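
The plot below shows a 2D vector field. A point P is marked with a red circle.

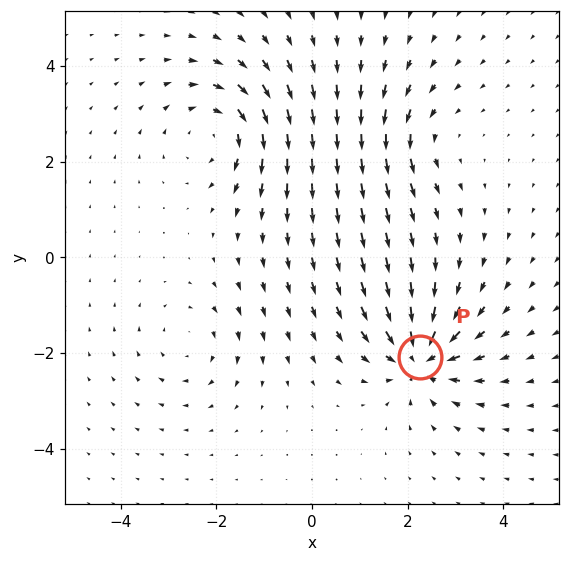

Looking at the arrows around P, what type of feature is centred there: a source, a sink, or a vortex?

sink

At P (2.3, -2.1) the arrows converge inward. Divergence about -7, curl ≈0 — negative divergence with near-zero curl is a sink.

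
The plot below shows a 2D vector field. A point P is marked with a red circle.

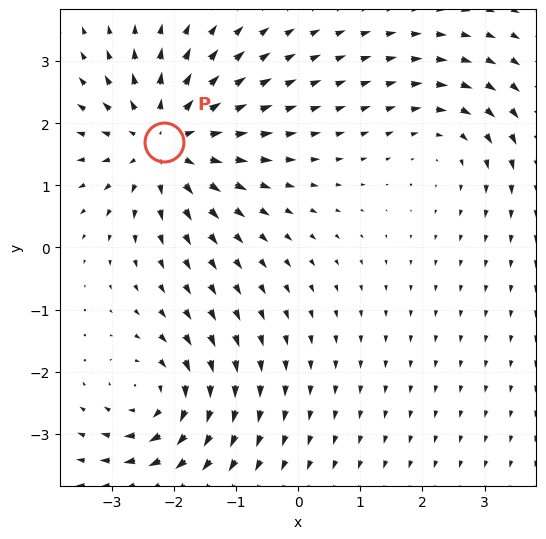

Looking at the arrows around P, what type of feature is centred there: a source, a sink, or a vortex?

source

At P (-2.2, 1.7) the arrows spread outward. Divergence about +5, curl ≈0 — positive divergence with near-zero curl is a source.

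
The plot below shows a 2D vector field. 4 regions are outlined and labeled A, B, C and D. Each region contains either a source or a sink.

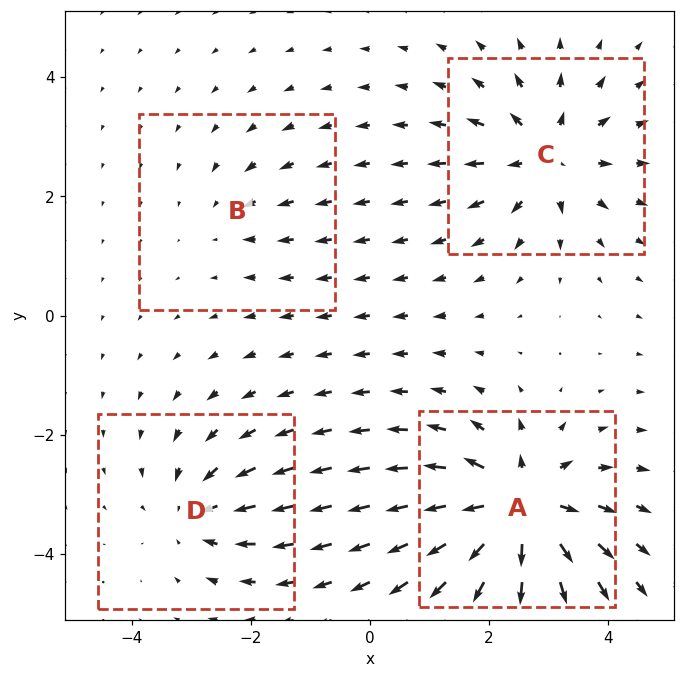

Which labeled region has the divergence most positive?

A

Divergence at each region's feature centre — A: about +8, B: about -2, C: about +5, D: about -4. Region A is most positive.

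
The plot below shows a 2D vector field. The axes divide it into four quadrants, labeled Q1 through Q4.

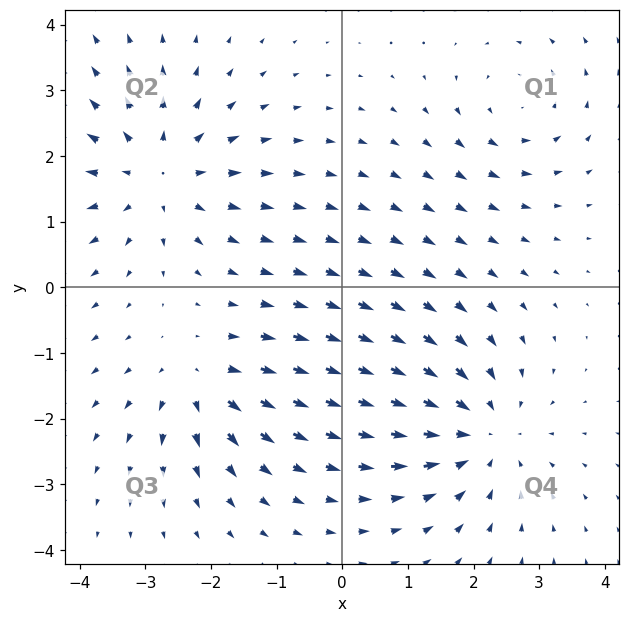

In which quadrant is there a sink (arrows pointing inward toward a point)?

Q4

The sink sits at approximately (2.1, -2.2), which lies in quadrant Q4. The divergence there is about -4, negative as expected for a sink.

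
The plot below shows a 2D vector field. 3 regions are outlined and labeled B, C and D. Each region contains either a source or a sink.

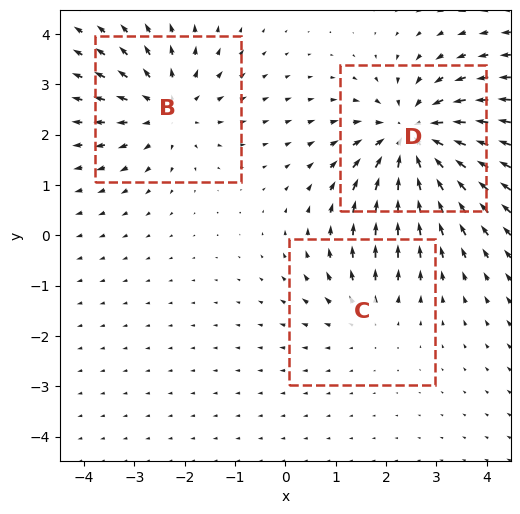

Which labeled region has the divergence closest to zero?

C

Divergence at each region's feature centre — B: about +3, C: about +2, D: about -5. Region C is closest to zero.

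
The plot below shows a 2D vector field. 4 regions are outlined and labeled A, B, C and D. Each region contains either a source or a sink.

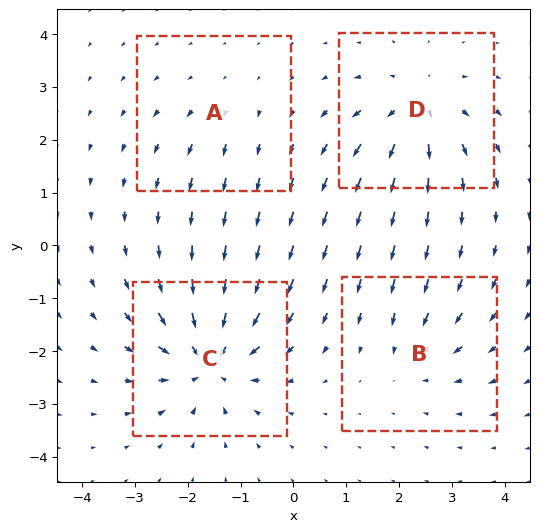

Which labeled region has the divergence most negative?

C

Divergence at each region's feature centre — A: about +2, B: about -3, C: about -7, D: about +5. Region C is most negative.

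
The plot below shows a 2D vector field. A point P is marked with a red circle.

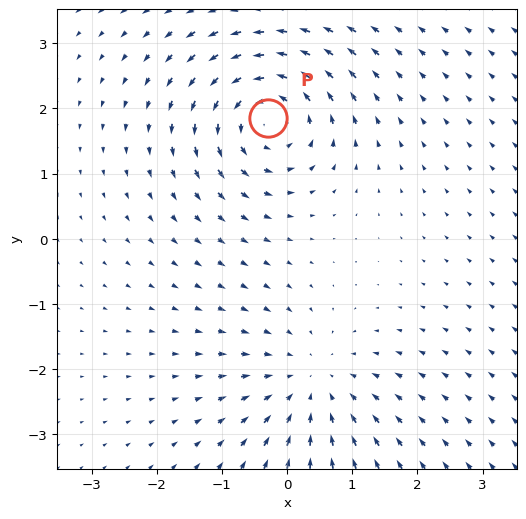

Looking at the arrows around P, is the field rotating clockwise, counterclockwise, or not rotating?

Near P at (-0.3, 1.9) the arrows circulate counterclockwise. The curl (z-component) there is about +7; positive curl means counterclockwise rotation.

counterclockwise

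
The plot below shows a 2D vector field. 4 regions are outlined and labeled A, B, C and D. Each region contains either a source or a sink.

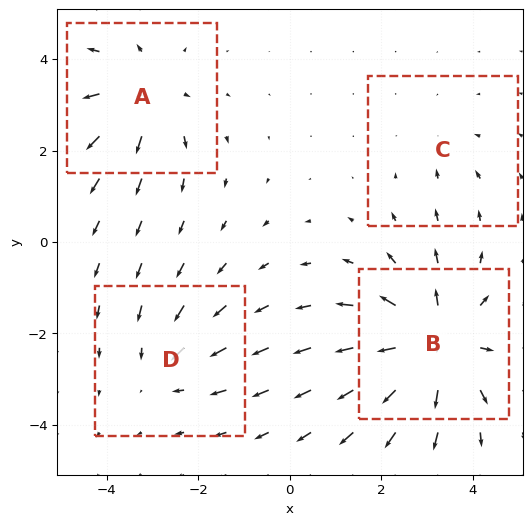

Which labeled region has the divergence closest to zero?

C

Divergence at each region's feature centre — A: about +4, B: about +7, C: about -2, D: about -3. Region C is closest to zero.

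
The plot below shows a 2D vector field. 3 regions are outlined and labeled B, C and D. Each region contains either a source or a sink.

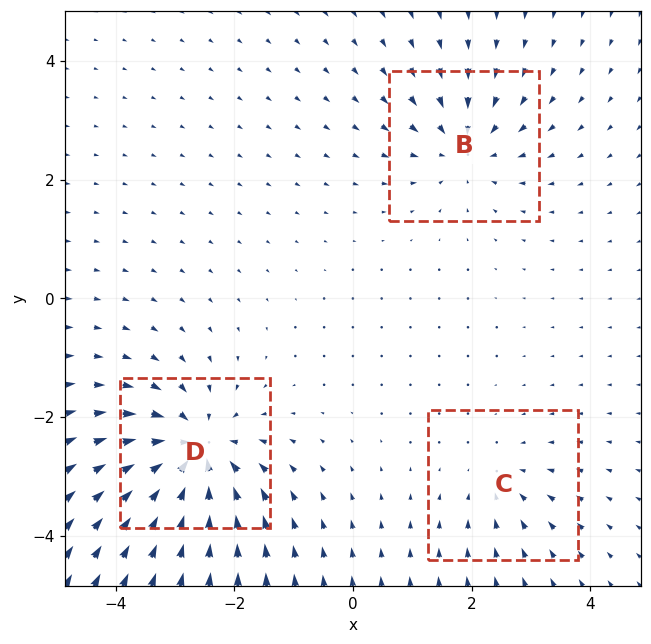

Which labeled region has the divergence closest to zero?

C

Divergence at each region's feature centre — B: about -3, C: about -2, D: about -6. Region C is closest to zero.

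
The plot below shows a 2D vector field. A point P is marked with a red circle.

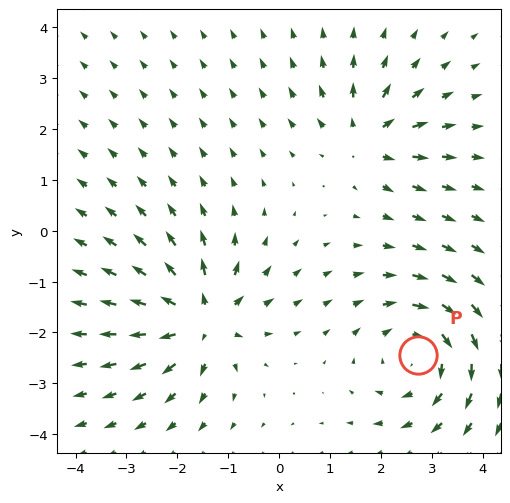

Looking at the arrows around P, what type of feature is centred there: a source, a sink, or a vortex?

At P (2.7, -2.4) the arrows circulate clockwise. Divergence ≈0, curl about -4 — near-zero divergence with nonzero curl is a vortex.

vortex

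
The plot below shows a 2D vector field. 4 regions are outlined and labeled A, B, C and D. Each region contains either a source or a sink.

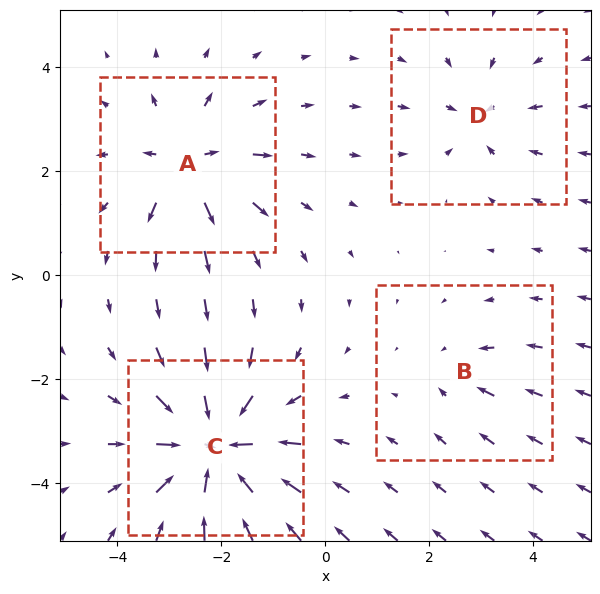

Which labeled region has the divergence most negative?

C

Divergence at each region's feature centre — A: about +6, B: about -2, C: about -8, D: about -4. Region C is most negative.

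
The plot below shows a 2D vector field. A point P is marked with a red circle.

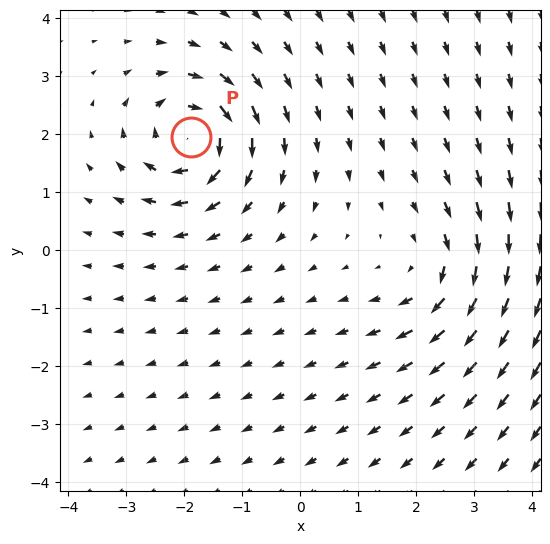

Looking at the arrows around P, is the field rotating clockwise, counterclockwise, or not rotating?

Near P at (-1.9, 2.0) the arrows circulate clockwise. The curl (z-component) there is about -6; negative curl means clockwise rotation.

clockwise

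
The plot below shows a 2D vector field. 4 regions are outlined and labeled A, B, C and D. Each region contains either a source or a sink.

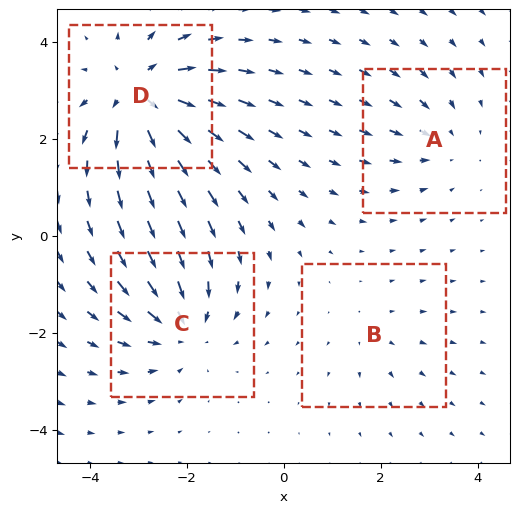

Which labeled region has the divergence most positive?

Divergence at each region's feature centre — A: about -3, B: about +2, C: about -5, D: about +6. Region D is most positive.

D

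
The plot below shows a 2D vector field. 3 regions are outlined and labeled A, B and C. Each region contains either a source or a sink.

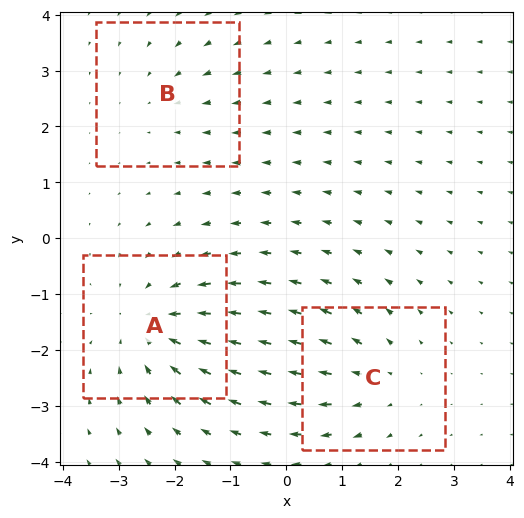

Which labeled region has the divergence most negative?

Divergence at each region's feature centre — A: about -4, B: about -2, C: about +3. Region A is most negative.

A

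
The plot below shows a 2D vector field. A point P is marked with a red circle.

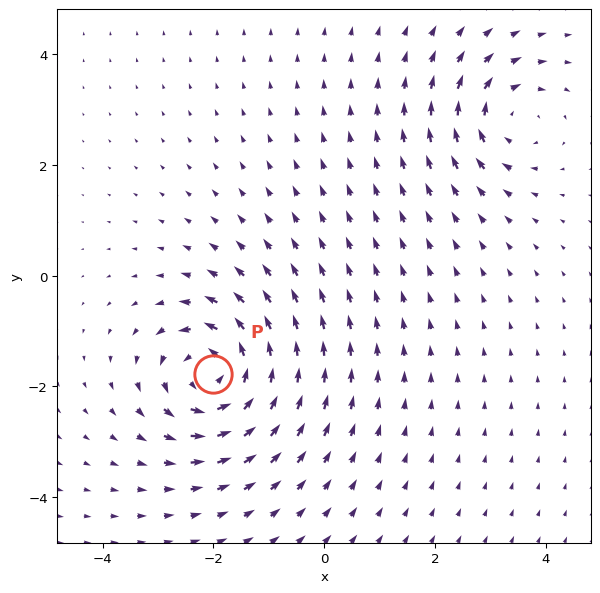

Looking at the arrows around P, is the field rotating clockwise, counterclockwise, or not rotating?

Near P at (-2.0, -1.8) the arrows circulate counterclockwise. The curl (z-component) there is about +6; positive curl means counterclockwise rotation.

counterclockwise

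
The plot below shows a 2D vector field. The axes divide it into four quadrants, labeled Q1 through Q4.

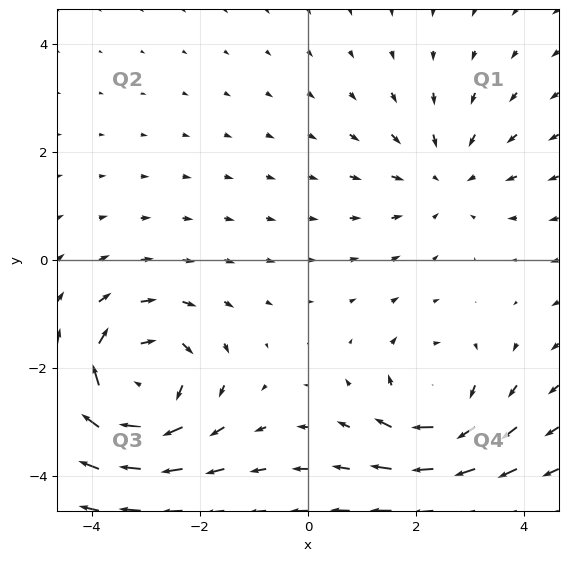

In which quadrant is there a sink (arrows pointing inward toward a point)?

The sink sits at approximately (2.6, 1.5), which lies in quadrant Q1. The divergence there is about -2, negative as expected for a sink.

Q1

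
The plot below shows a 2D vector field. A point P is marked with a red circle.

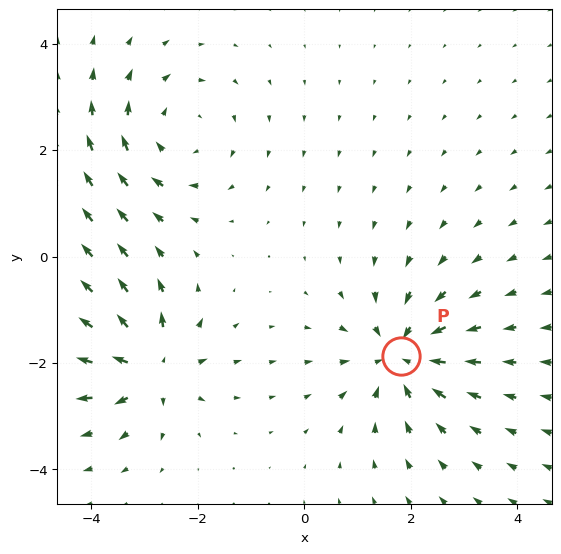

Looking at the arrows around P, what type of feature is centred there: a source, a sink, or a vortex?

At P (1.8, -1.9) the arrows converge inward. Divergence about -4, curl ≈0 — negative divergence with near-zero curl is a sink.

sink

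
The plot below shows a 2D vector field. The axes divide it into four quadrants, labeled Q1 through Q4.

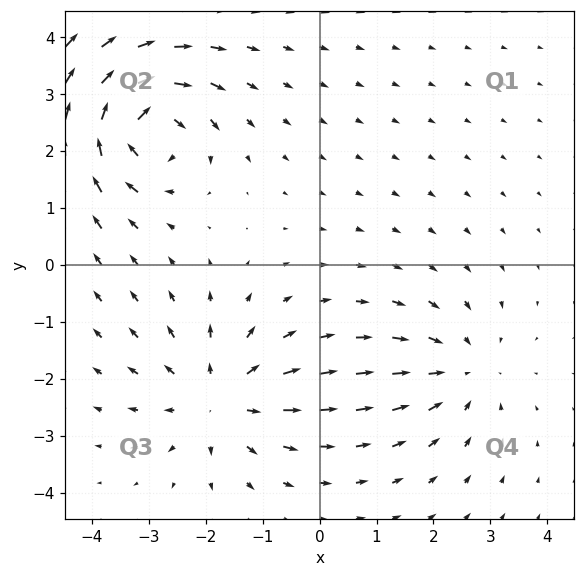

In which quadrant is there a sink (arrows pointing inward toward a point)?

Q4

The sink sits at approximately (2.5, -1.9), which lies in quadrant Q4. The divergence there is about -3, negative as expected for a sink.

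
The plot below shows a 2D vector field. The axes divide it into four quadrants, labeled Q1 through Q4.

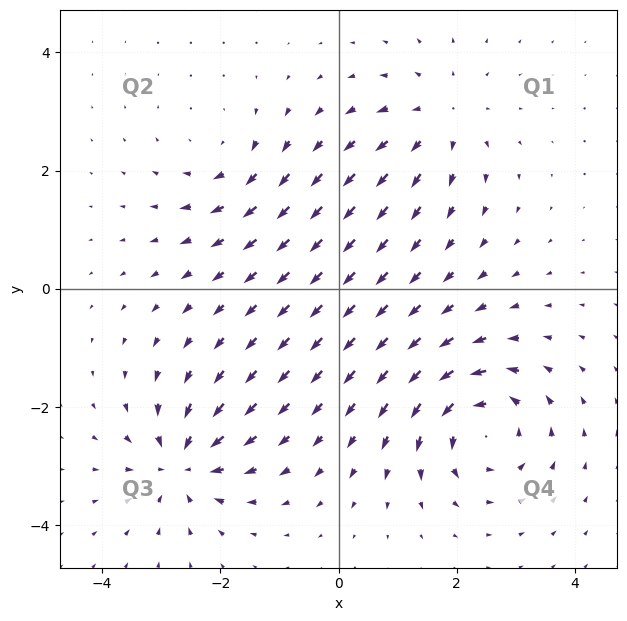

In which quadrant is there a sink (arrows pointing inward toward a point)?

The sink sits at approximately (-2.6, -3.0), which lies in quadrant Q3. The divergence there is about -6, negative as expected for a sink.

Q3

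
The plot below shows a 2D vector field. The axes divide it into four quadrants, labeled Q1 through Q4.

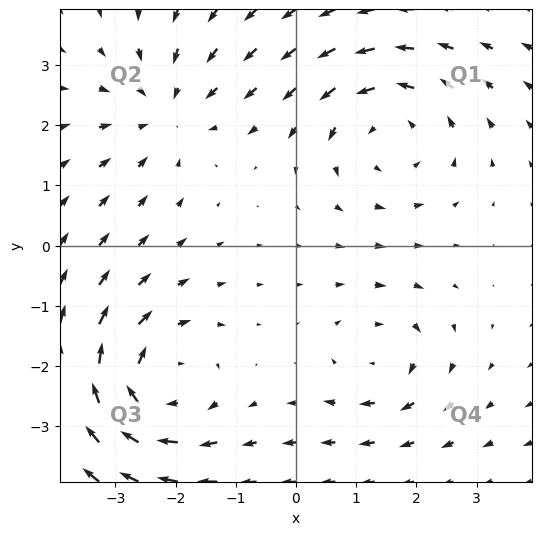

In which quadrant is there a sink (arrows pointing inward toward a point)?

Q2

The sink sits at approximately (-2.2, 2.2), which lies in quadrant Q2. The divergence there is about -3, negative as expected for a sink.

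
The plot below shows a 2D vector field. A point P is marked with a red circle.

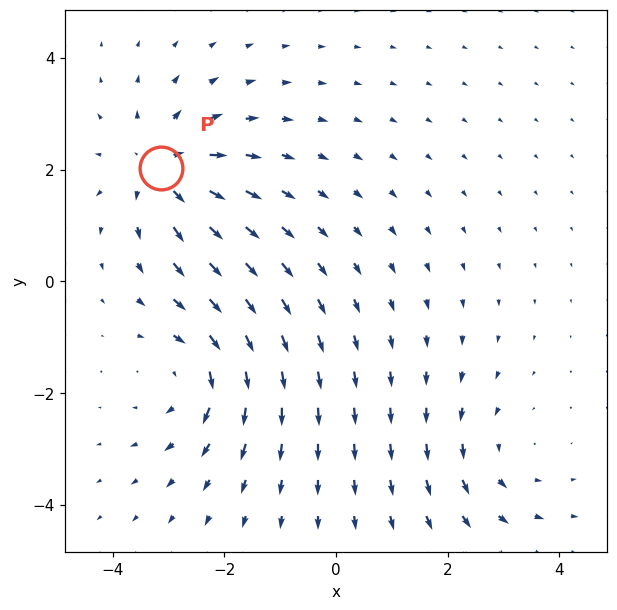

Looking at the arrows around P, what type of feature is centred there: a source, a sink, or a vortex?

source

At P (-3.1, 2.0) the arrows spread outward. Divergence about +5, curl ≈0 — positive divergence with near-zero curl is a source.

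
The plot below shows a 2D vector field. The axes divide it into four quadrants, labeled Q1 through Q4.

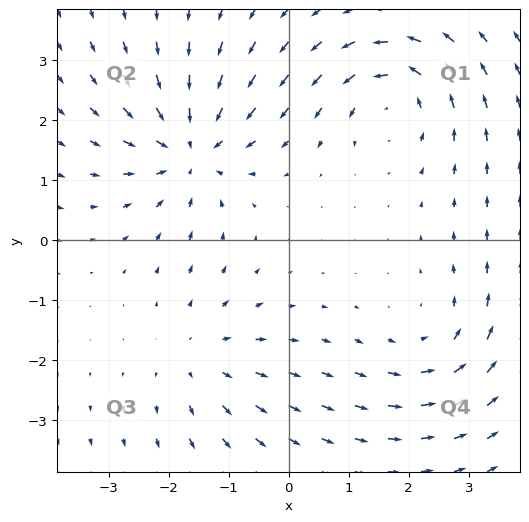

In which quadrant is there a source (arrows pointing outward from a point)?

Q3

The source sits at approximately (-1.5, -1.9), which lies in quadrant Q3. The divergence there is about +3, positive as expected for a source.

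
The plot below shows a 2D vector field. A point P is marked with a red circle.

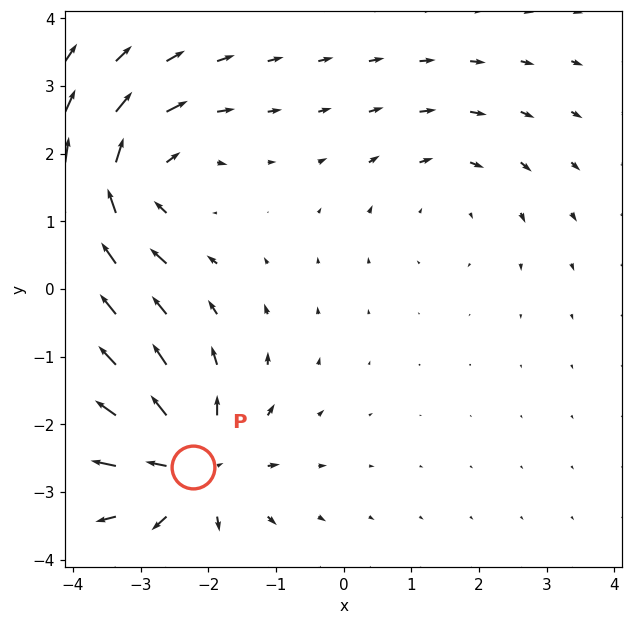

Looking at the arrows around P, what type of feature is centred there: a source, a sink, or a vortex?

source

At P (-2.2, -2.6) the arrows spread outward. Divergence about +6, curl ≈0 — positive divergence with near-zero curl is a source.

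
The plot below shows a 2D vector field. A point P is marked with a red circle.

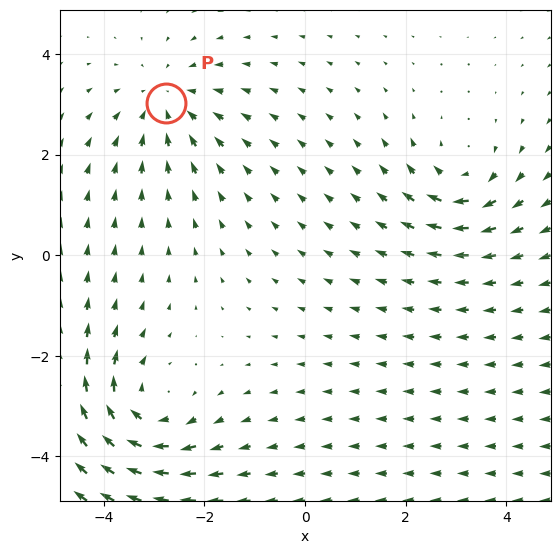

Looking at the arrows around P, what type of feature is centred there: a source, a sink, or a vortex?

sink

At P (-2.8, 3.0) the arrows converge inward. Divergence about -3, curl ≈0 — negative divergence with near-zero curl is a sink.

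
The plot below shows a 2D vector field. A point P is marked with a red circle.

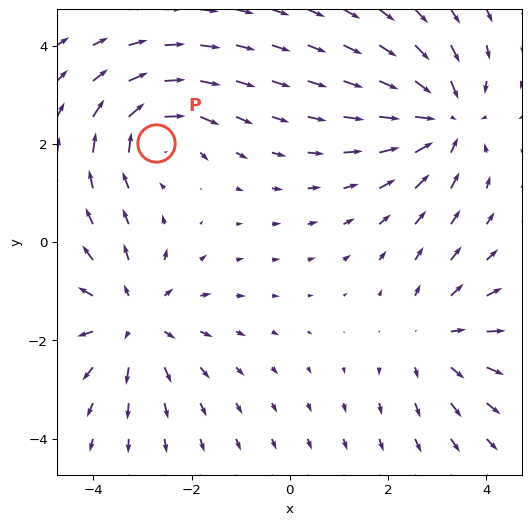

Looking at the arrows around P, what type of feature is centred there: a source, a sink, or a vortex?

At P (-2.7, 2.0) the arrows circulate clockwise. Divergence ≈0, curl about -5 — near-zero divergence with nonzero curl is a vortex.

vortex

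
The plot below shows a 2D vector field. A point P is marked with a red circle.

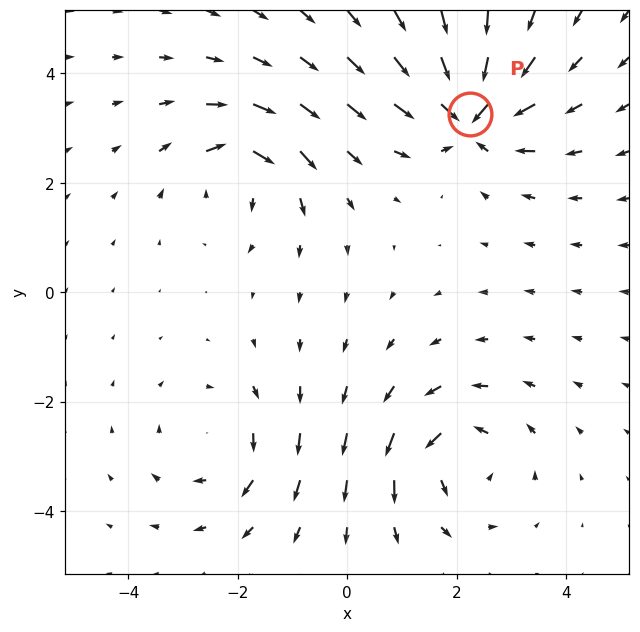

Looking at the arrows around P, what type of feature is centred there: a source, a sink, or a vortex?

At P (2.2, 3.3) the arrows converge inward. Divergence about -7, curl ≈0 — negative divergence with near-zero curl is a sink.

sink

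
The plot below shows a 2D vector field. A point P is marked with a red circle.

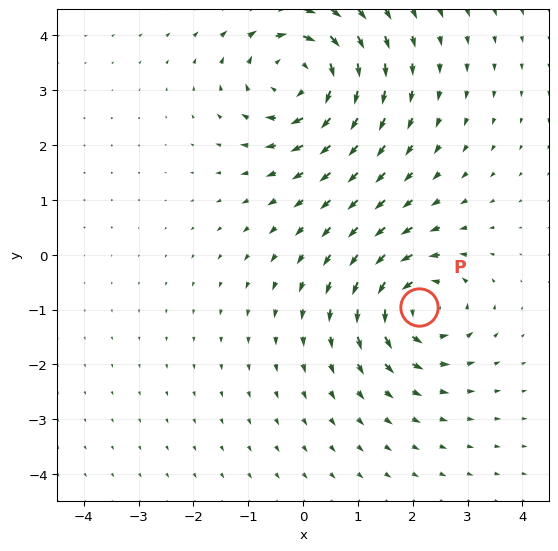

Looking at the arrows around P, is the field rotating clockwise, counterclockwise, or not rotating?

Near P at (2.1, -0.9) the arrows circulate counterclockwise. The curl (z-component) there is about +5; positive curl means counterclockwise rotation.

counterclockwise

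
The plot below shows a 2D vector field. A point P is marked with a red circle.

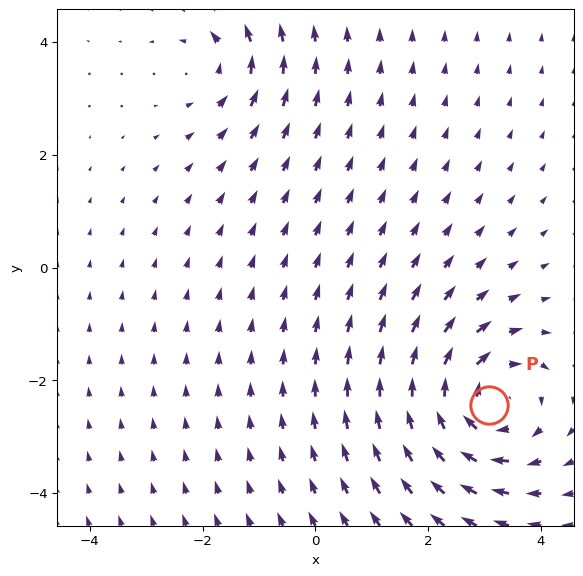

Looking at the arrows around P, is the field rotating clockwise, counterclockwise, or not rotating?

clockwise

Near P at (3.1, -2.4) the arrows circulate clockwise. The curl (z-component) there is about -4; negative curl means clockwise rotation.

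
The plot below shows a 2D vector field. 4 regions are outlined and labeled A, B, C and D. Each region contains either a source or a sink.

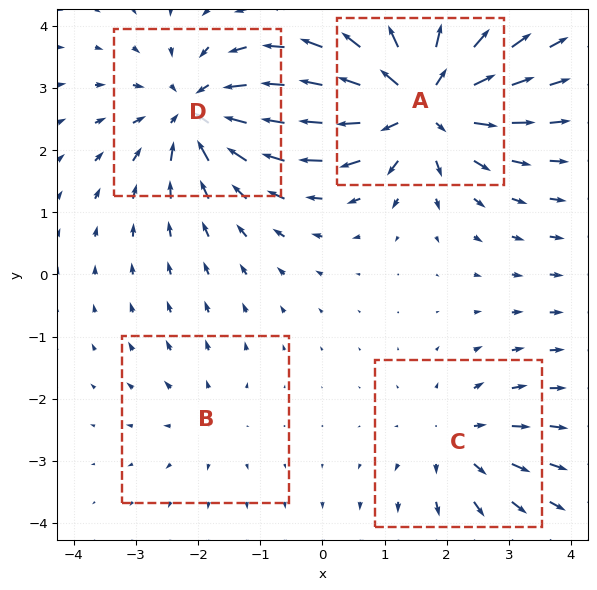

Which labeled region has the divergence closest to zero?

B

Divergence at each region's feature centre — A: about +7, B: about +2, C: about +3, D: about -6. Region B is closest to zero.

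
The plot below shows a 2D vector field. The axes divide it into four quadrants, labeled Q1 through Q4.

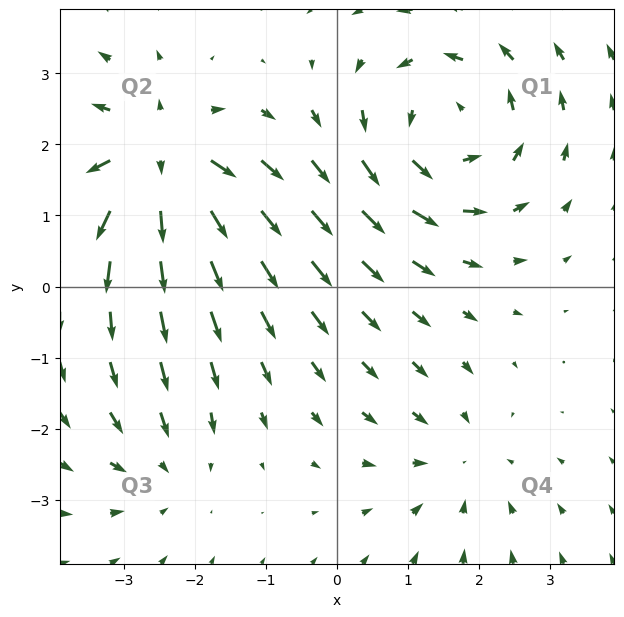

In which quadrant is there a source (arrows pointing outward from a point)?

Q2

The source sits at approximately (-2.5, 1.8), which lies in quadrant Q2. The divergence there is about +6, positive as expected for a source.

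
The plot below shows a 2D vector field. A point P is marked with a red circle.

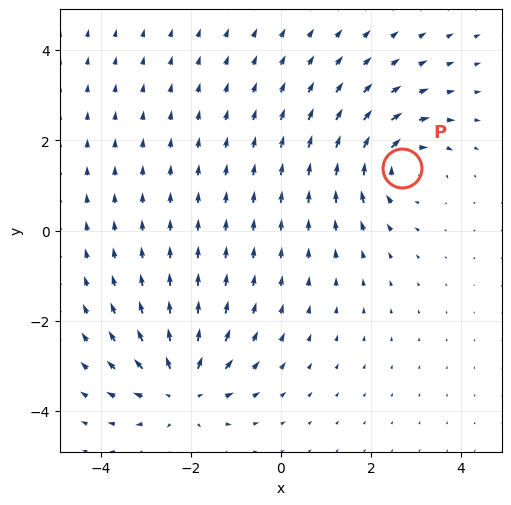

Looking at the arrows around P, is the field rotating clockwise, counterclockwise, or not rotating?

Near P at (2.7, 1.4) the arrows circulate clockwise. The curl (z-component) there is about -3; negative curl means clockwise rotation.

clockwise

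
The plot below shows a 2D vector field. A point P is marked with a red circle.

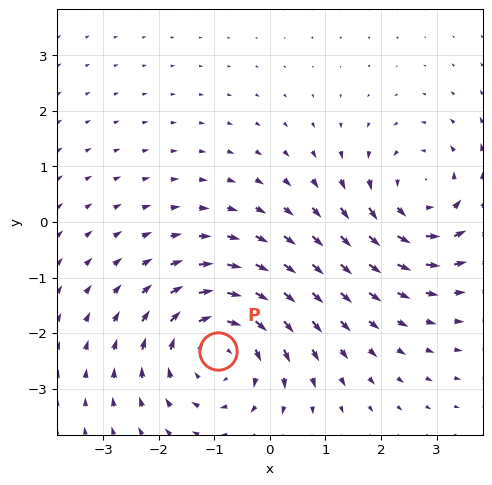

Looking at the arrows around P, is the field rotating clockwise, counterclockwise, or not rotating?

Near P at (-0.9, -2.3) the arrows circulate clockwise. The curl (z-component) there is about -4; negative curl means clockwise rotation.

clockwise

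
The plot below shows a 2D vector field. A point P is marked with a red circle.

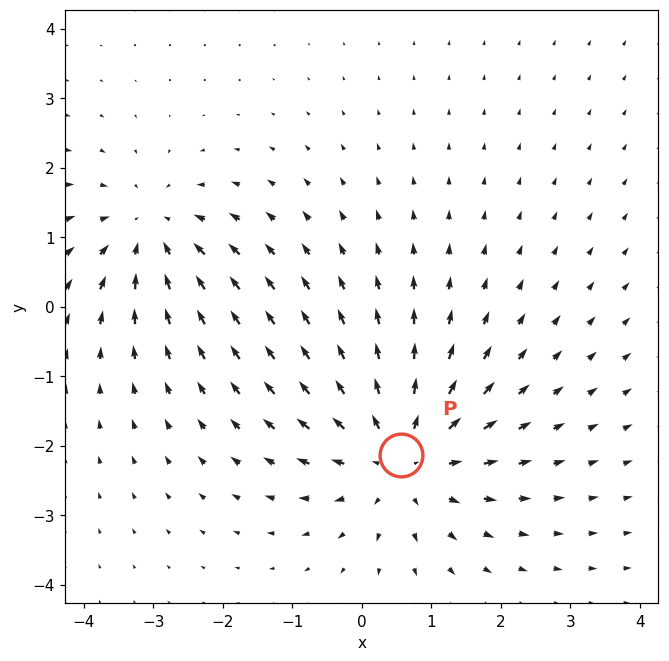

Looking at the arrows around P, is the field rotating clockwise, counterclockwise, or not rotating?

not rotating

Near P at (0.6, -2.1) the arrows show no circulation. The curl there is ≈0.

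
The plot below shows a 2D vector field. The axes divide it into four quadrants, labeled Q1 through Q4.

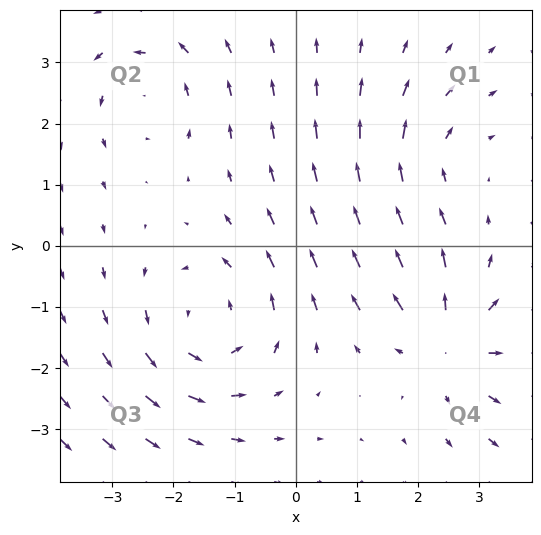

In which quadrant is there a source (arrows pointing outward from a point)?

Q4

The source sits at approximately (2.5, -1.6), which lies in quadrant Q4. The divergence there is about +4, positive as expected for a source.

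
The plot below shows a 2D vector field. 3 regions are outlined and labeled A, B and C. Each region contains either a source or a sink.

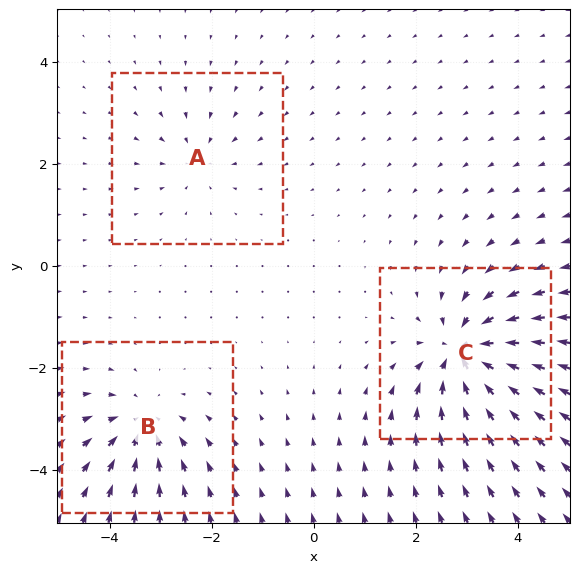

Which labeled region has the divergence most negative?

Divergence at each region's feature centre — A: about -3, B: about -4, C: about -6. Region C is most negative.

C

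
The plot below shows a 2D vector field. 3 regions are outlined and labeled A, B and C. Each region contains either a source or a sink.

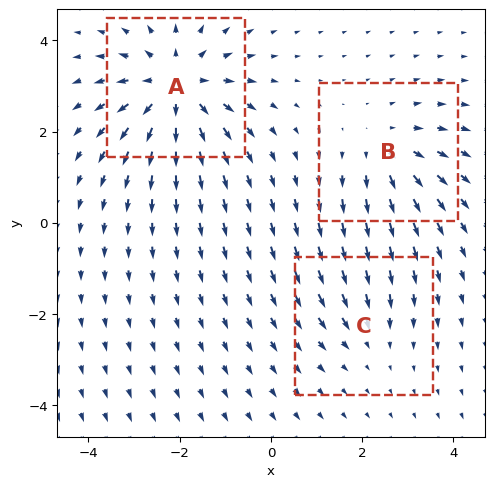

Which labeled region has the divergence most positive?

A

Divergence at each region's feature centre — A: about +5, B: about +3, C: about -2. Region A is most positive.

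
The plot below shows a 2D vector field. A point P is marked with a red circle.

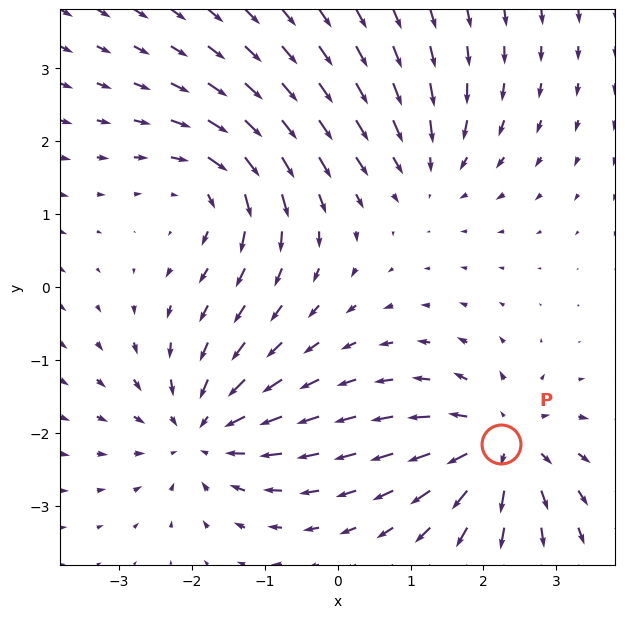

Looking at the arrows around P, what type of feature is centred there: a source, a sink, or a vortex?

At P (2.2, -2.2) the arrows spread outward. Divergence about +5, curl ≈0 — positive divergence with near-zero curl is a source.

source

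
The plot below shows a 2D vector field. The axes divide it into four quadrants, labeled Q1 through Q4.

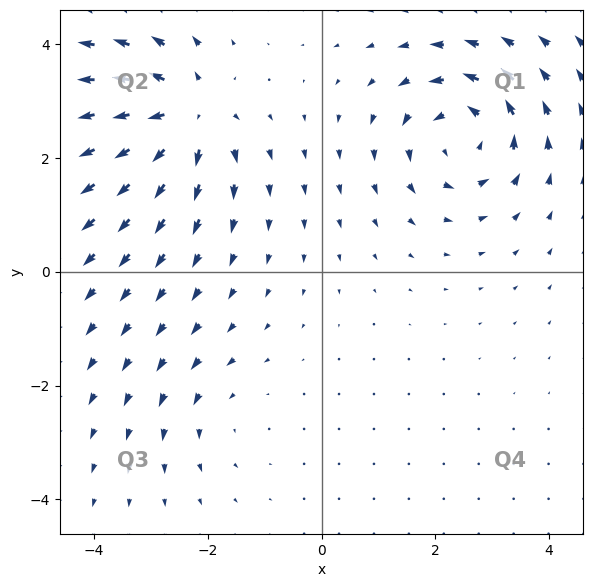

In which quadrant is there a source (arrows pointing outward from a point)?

The source sits at approximately (-2.4, 2.8), which lies in quadrant Q2. The divergence there is about +6, positive as expected for a source.

Q2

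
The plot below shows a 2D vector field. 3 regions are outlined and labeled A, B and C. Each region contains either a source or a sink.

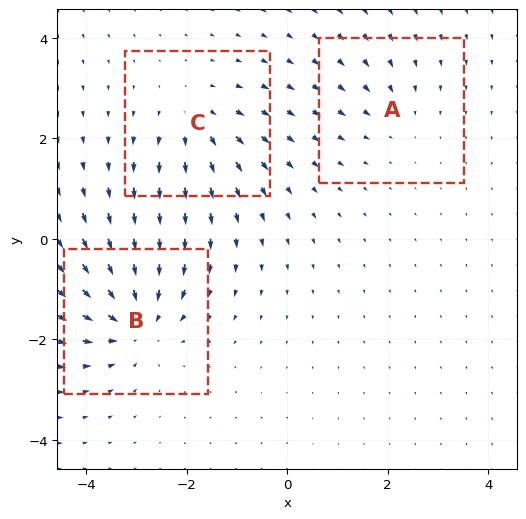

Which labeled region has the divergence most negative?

B

Divergence at each region's feature centre — A: about -2, B: about -5, C: about +3. Region B is most negative.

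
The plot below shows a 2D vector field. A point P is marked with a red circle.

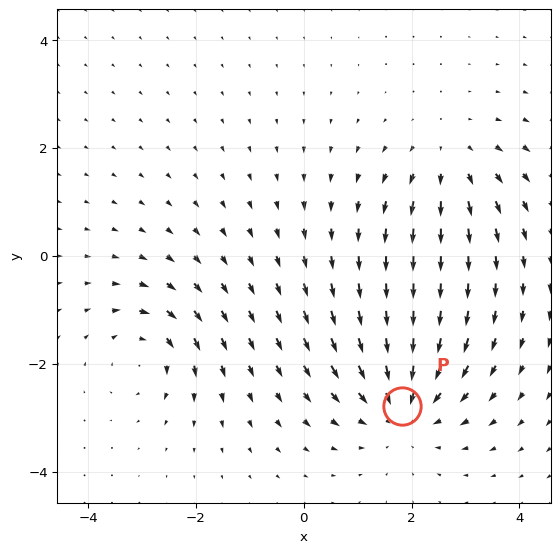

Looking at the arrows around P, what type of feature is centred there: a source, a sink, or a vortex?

At P (1.8, -2.8) the arrows converge inward. Divergence about -4, curl ≈0 — negative divergence with near-zero curl is a sink.

sink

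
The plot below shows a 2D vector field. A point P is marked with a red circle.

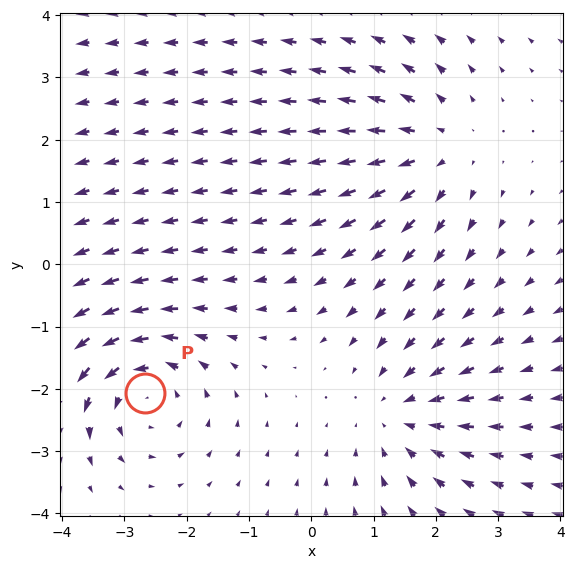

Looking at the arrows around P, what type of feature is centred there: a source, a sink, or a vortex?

vortex

At P (-2.7, -2.1) the arrows circulate counterclockwise. Divergence ≈0, curl about +5 — near-zero divergence with nonzero curl is a vortex.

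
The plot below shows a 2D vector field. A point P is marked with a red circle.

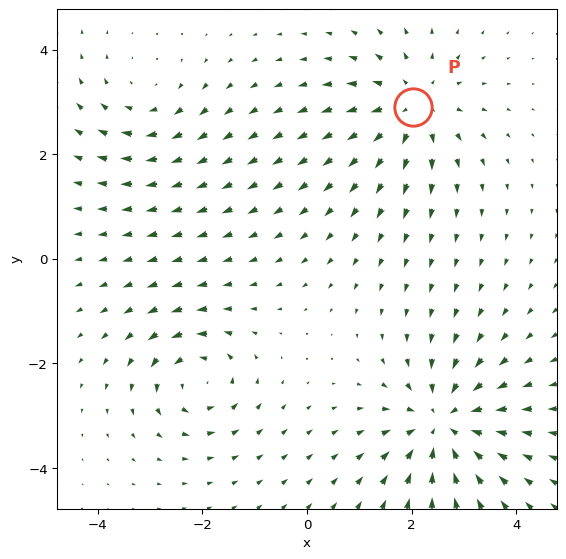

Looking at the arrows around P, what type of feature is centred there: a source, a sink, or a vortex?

source

At P (2.0, 2.9) the arrows spread outward. Divergence about +4, curl ≈0 — positive divergence with near-zero curl is a source.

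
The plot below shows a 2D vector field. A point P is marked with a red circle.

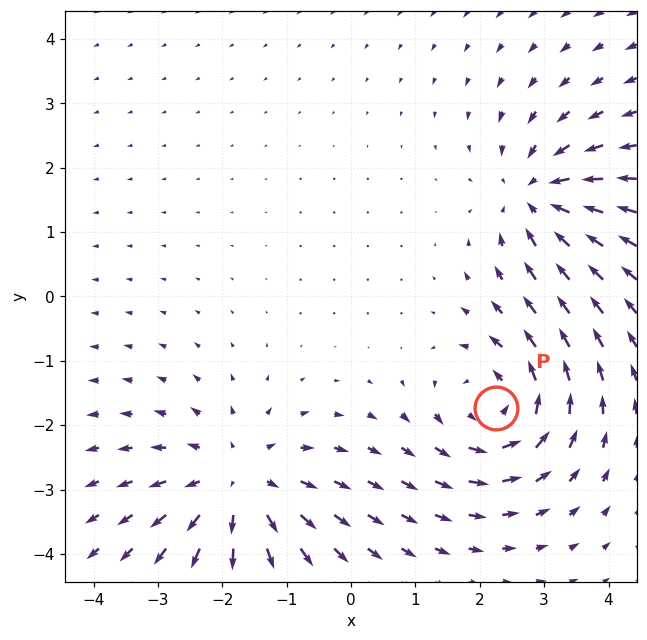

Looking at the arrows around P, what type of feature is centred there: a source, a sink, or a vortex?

vortex

At P (2.2, -1.7) the arrows circulate counterclockwise. Divergence ≈0, curl about +4 — near-zero divergence with nonzero curl is a vortex.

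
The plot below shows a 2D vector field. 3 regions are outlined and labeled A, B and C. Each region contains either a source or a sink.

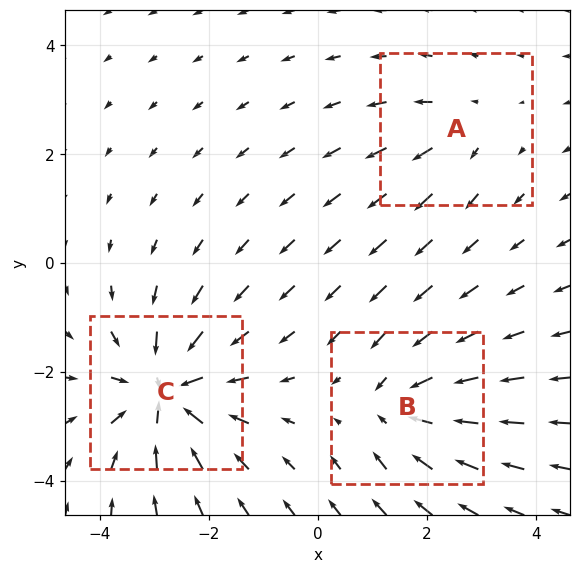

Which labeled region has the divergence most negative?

C

Divergence at each region's feature centre — A: about +2, B: about -3, C: about -5. Region C is most negative.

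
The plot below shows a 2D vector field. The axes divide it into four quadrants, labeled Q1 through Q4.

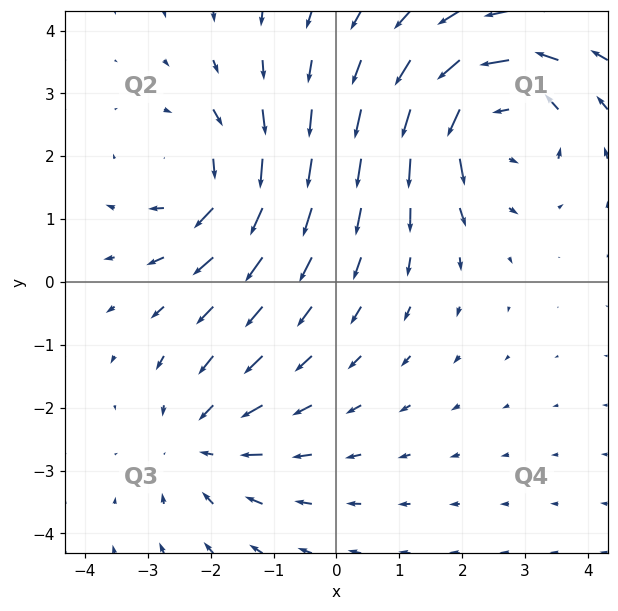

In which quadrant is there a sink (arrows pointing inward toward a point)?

Q3

The sink sits at approximately (-2.1, -2.5), which lies in quadrant Q3. The divergence there is about -3, negative as expected for a sink.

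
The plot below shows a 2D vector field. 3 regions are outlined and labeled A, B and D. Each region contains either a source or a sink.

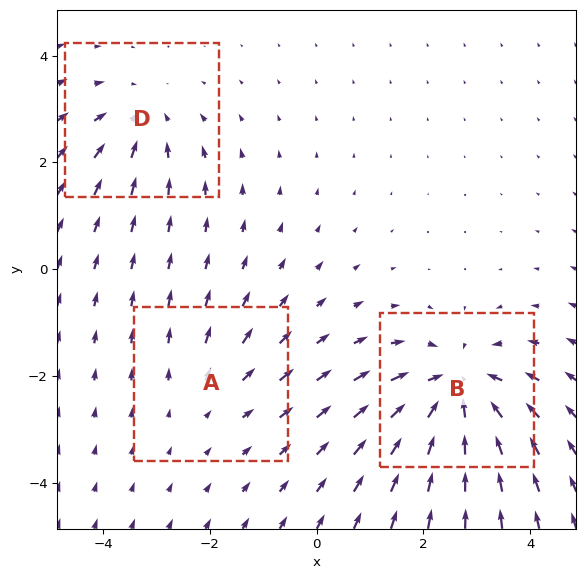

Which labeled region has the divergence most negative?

B

Divergence at each region's feature centre — A: about +2, B: about -5, D: about -3. Region B is most negative.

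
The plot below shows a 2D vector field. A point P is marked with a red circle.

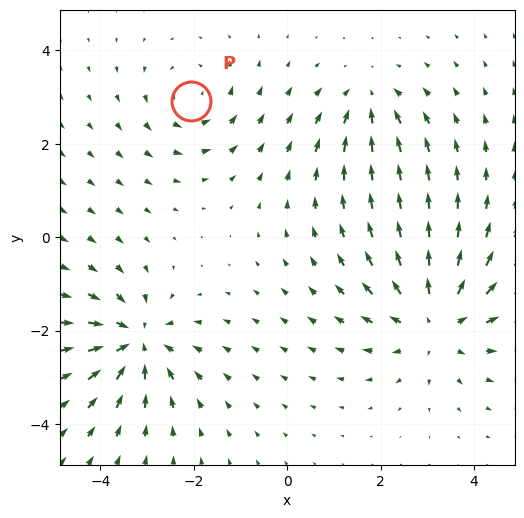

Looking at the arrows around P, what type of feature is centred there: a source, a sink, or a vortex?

vortex

At P (-2.1, 2.9) the arrows circulate counterclockwise. Divergence ≈0, curl about +3 — near-zero divergence with nonzero curl is a vortex.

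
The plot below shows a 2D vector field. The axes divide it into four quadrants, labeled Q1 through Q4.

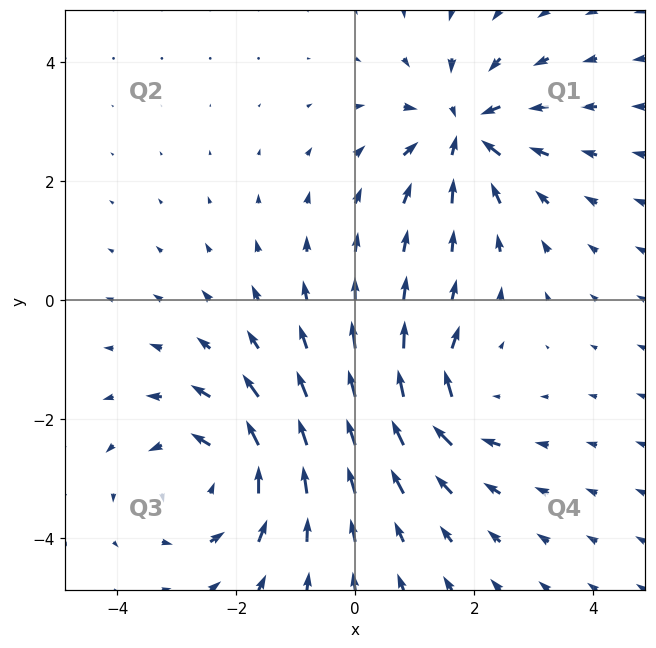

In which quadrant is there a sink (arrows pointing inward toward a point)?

Q1

The sink sits at approximately (1.8, 2.8), which lies in quadrant Q1. The divergence there is about -5, negative as expected for a sink.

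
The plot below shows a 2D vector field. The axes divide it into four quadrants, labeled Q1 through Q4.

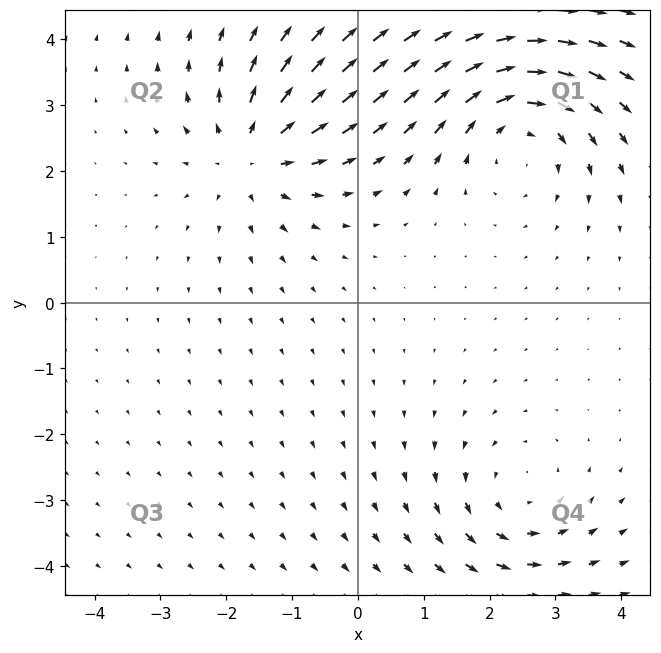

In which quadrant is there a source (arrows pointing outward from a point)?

The source sits at approximately (-1.6, 2.3), which lies in quadrant Q2. The divergence there is about +4, positive as expected for a source.

Q2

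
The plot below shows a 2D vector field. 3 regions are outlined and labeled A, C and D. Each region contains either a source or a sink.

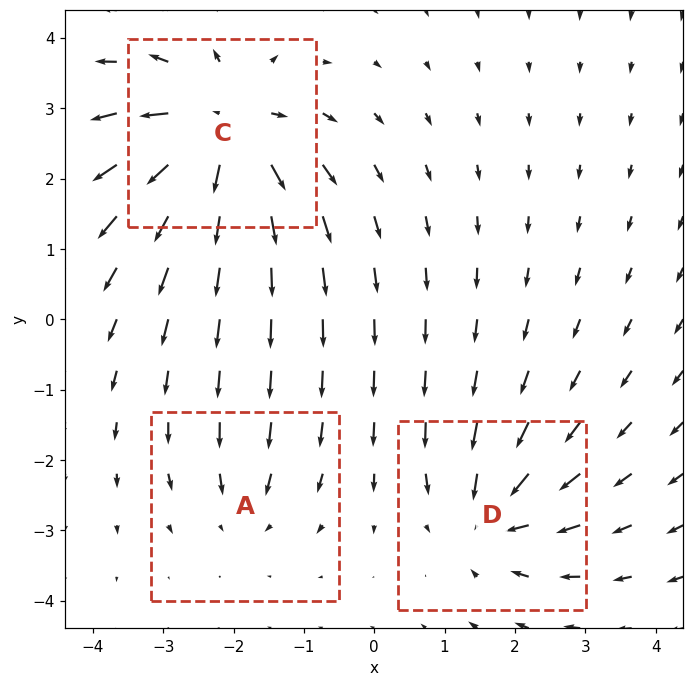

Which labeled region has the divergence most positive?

C

Divergence at each region's feature centre — A: about -2, C: about +6, D: about -4. Region C is most positive.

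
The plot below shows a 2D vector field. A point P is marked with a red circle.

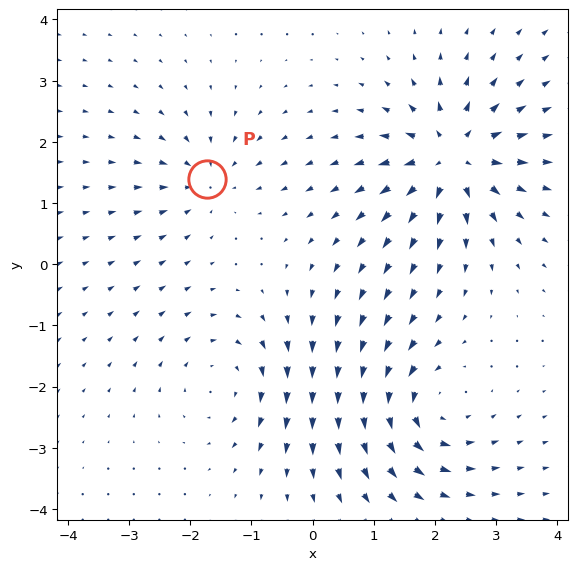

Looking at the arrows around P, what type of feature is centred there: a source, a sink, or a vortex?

sink

At P (-1.7, 1.4) the arrows converge inward. Divergence about -3, curl ≈0 — negative divergence with near-zero curl is a sink.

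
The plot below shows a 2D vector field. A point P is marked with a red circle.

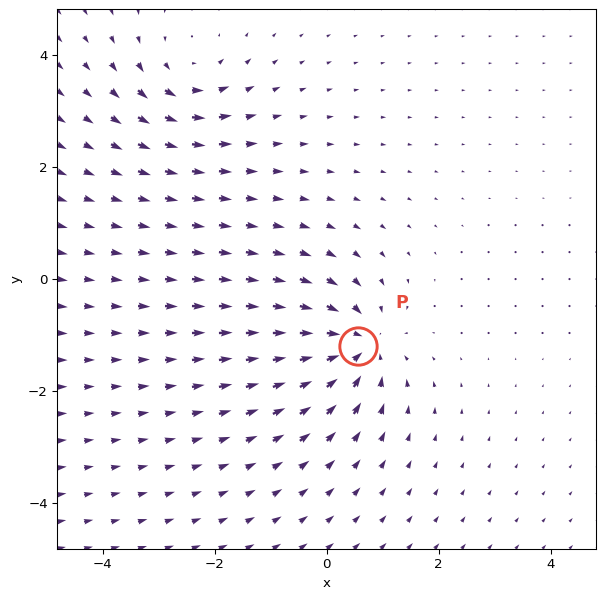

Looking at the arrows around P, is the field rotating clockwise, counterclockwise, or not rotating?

not rotating

Near P at (0.6, -1.2) the arrows show no circulation. The curl there is ≈0.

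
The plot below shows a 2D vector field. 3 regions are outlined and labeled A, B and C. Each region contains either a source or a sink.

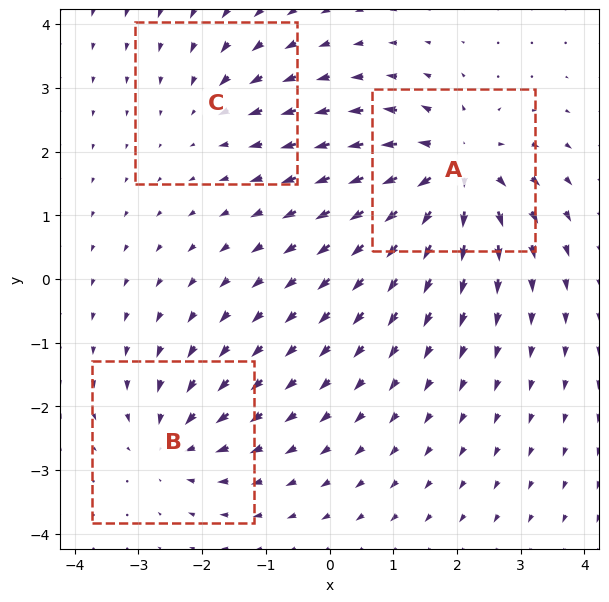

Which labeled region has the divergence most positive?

A

Divergence at each region's feature centre — A: about +6, B: about -4, C: about -2. Region A is most positive.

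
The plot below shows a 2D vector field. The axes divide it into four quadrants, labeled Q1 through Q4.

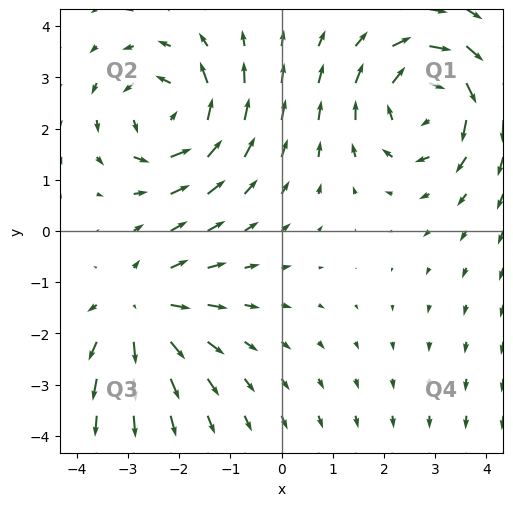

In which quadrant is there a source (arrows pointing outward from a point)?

Q3

The source sits at approximately (-2.8, -1.5), which lies in quadrant Q3. The divergence there is about +3, positive as expected for a source.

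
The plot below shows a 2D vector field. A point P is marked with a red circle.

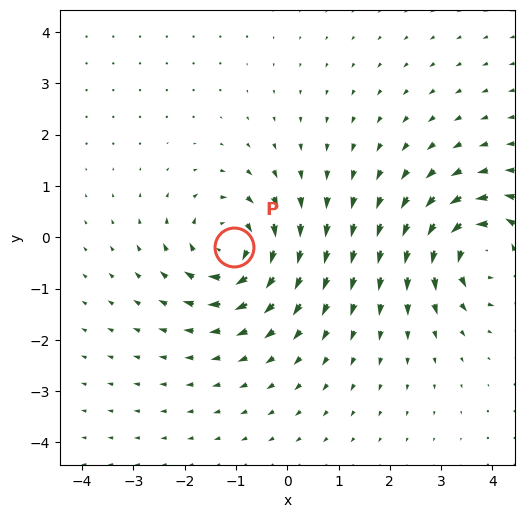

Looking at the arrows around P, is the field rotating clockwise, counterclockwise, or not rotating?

Near P at (-1.0, -0.2) the arrows circulate clockwise. The curl (z-component) there is about -5; negative curl means clockwise rotation.

clockwise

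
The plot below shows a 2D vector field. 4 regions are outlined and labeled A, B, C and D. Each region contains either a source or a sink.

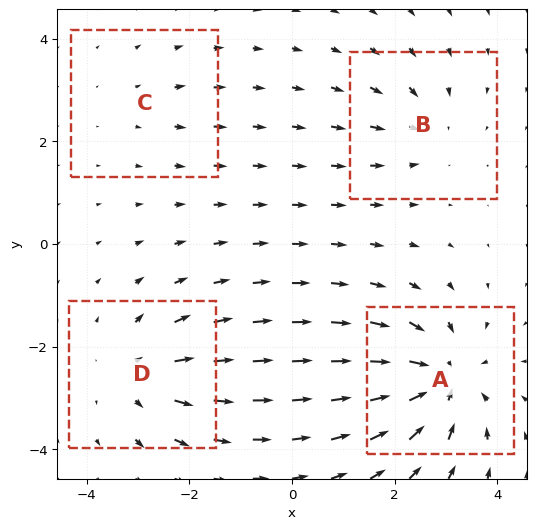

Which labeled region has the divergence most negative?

Divergence at each region's feature centre — A: about -7, B: about -3, C: about +2, D: about +4. Region A is most negative.

A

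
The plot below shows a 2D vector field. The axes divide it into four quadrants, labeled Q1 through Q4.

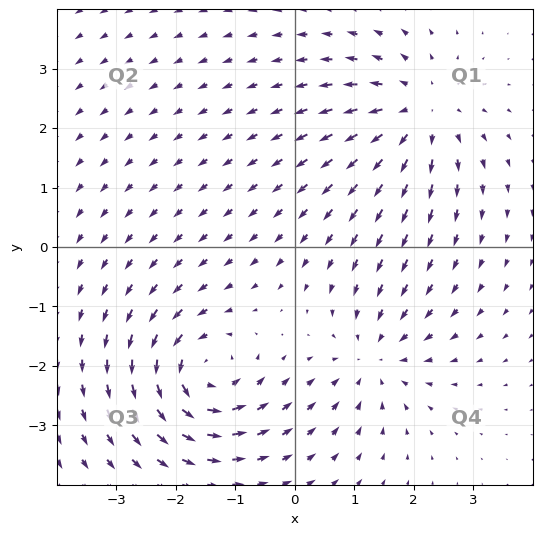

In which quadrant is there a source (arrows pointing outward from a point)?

The source sits at approximately (2.1, 2.2), which lies in quadrant Q1. The divergence there is about +5, positive as expected for a source.

Q1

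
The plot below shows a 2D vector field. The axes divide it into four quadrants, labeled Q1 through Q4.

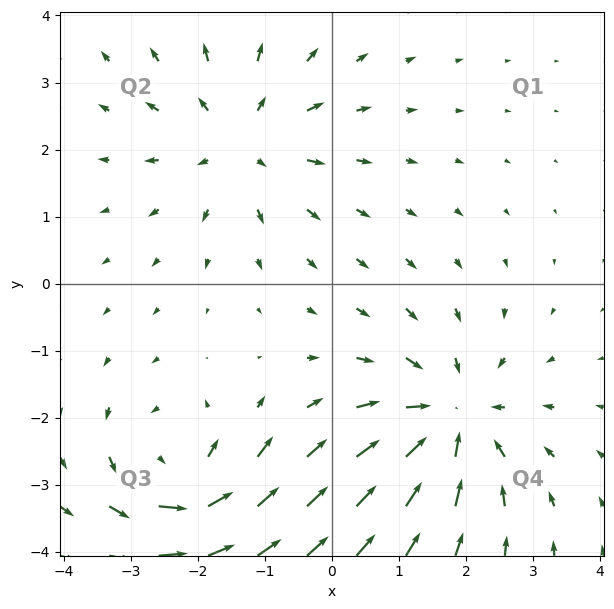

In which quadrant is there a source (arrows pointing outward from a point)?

Q2

The source sits at approximately (-1.3, 2.1), which lies in quadrant Q2. The divergence there is about +4, positive as expected for a source.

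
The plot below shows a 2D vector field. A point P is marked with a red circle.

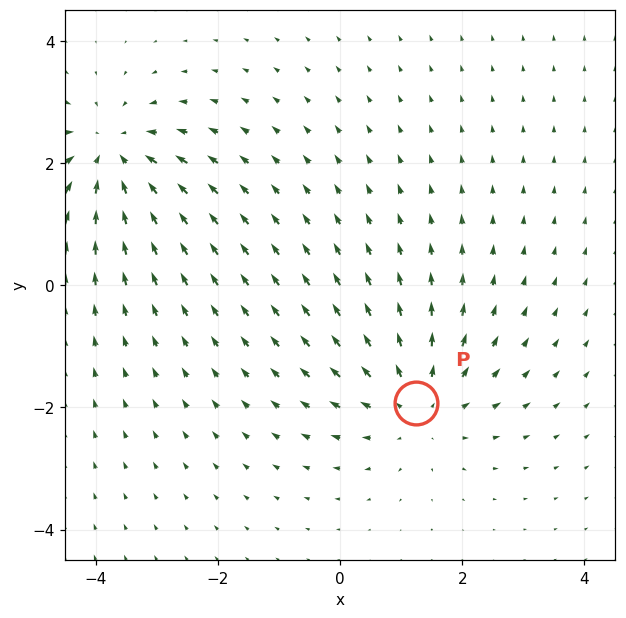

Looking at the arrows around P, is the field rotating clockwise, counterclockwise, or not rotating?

not rotating

Near P at (1.2, -1.9) the arrows show no circulation. The curl there is ≈0.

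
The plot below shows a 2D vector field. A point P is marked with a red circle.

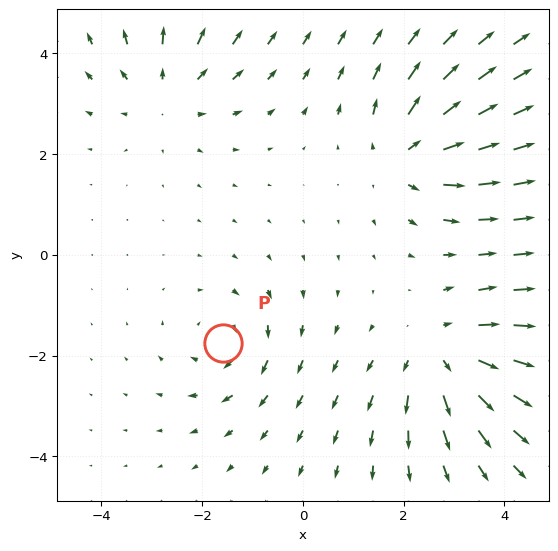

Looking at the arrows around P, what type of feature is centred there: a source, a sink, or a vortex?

At P (-1.6, -1.7) the arrows circulate clockwise. Divergence ≈0, curl about -4 — near-zero divergence with nonzero curl is a vortex.

vortex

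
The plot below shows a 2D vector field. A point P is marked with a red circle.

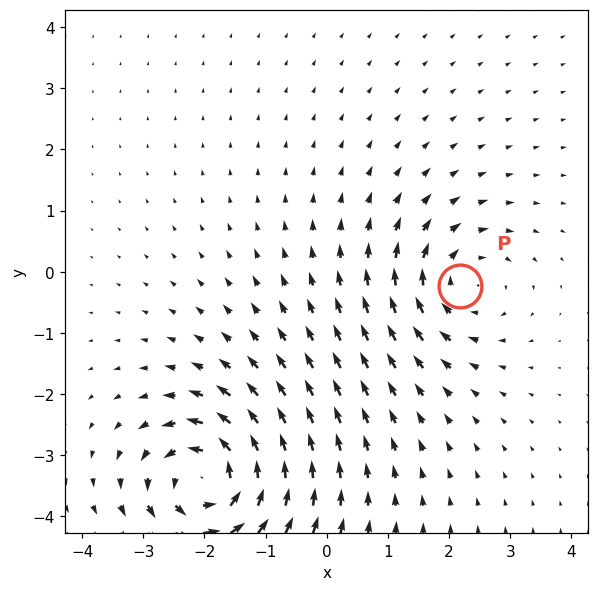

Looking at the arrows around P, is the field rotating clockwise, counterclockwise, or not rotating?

clockwise

Near P at (2.2, -0.2) the arrows circulate clockwise. The curl (z-component) there is about -3; negative curl means clockwise rotation.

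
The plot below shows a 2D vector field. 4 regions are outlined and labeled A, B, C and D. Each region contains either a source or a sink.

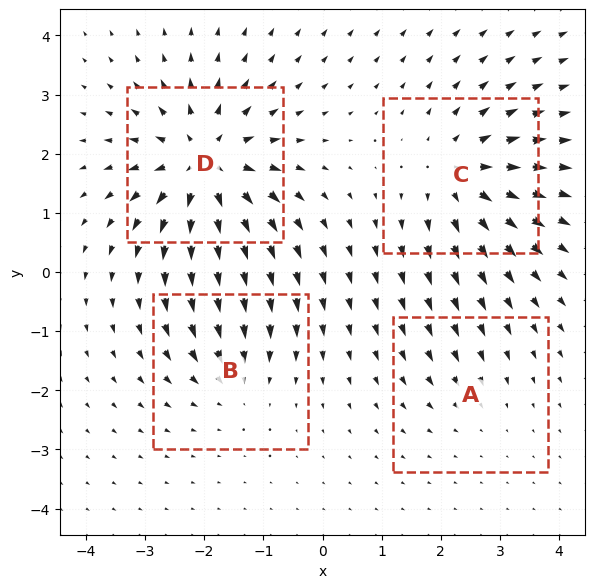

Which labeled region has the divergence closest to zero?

Divergence at each region's feature centre — A: about -2, B: about -4, C: about +6, D: about +8. Region A is closest to zero.

A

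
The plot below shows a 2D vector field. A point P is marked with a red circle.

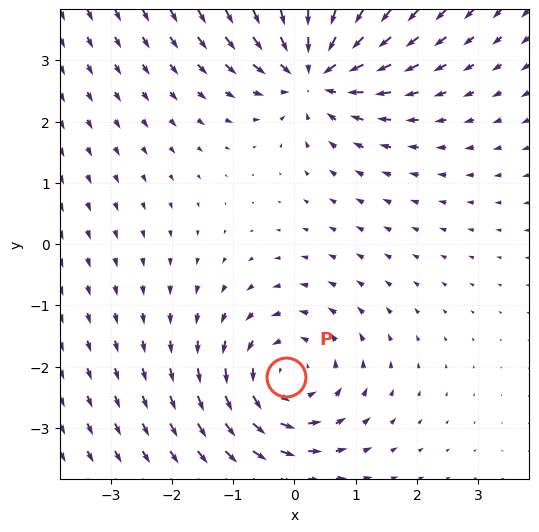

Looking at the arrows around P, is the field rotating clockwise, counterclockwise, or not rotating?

counterclockwise

Near P at (-0.1, -2.2) the arrows circulate counterclockwise. The curl (z-component) there is about +4; positive curl means counterclockwise rotation.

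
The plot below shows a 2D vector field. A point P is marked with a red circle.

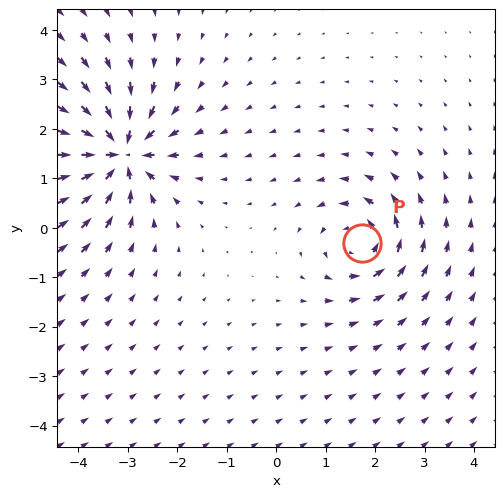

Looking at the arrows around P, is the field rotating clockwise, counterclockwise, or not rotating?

counterclockwise

Near P at (1.7, -0.3) the arrows circulate counterclockwise. The curl (z-component) there is about +4; positive curl means counterclockwise rotation.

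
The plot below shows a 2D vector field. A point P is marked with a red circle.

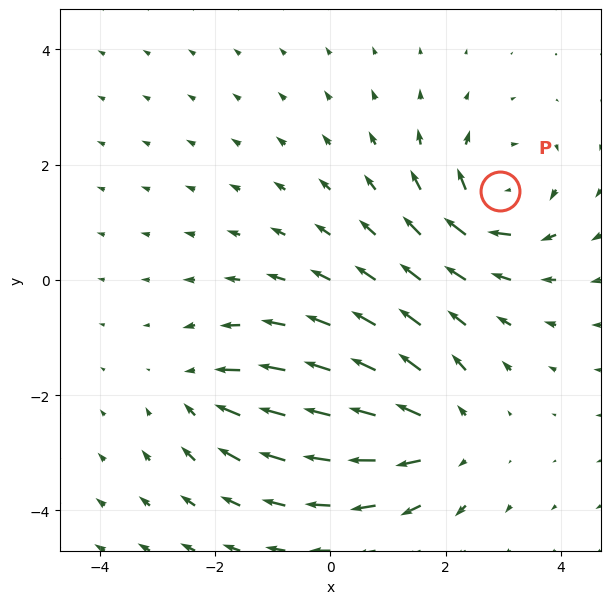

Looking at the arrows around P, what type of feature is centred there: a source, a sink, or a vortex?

vortex

At P (2.9, 1.5) the arrows circulate clockwise. Divergence ≈0, curl about -5 — near-zero divergence with nonzero curl is a vortex.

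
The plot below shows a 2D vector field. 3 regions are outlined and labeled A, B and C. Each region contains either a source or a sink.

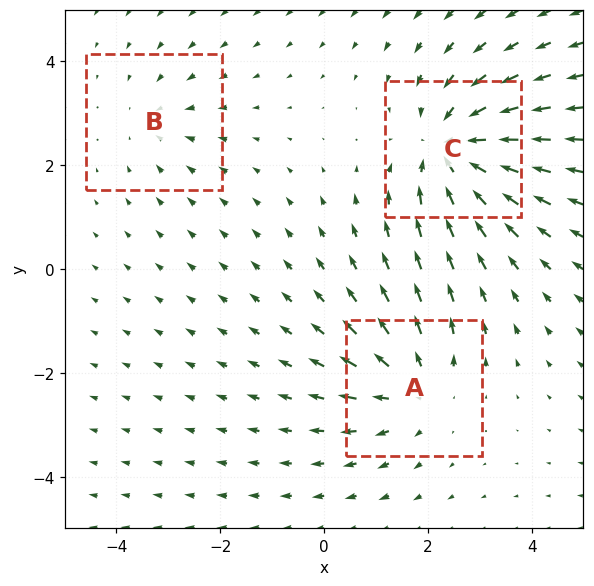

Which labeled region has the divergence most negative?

Divergence at each region's feature centre — A: about +3, B: about -2, C: about -5. Region C is most negative.

C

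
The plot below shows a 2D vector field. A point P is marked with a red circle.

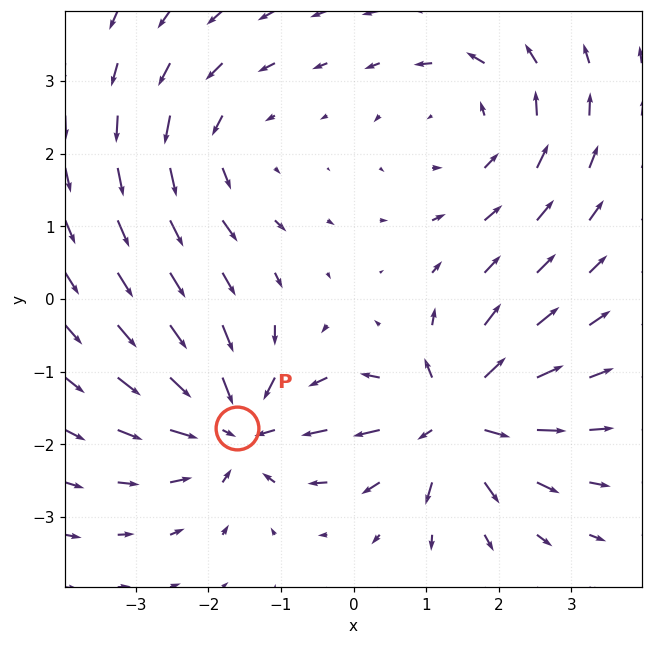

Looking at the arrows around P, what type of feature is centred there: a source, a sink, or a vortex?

sink

At P (-1.6, -1.8) the arrows converge inward. Divergence about -6, curl ≈0 — negative divergence with near-zero curl is a sink.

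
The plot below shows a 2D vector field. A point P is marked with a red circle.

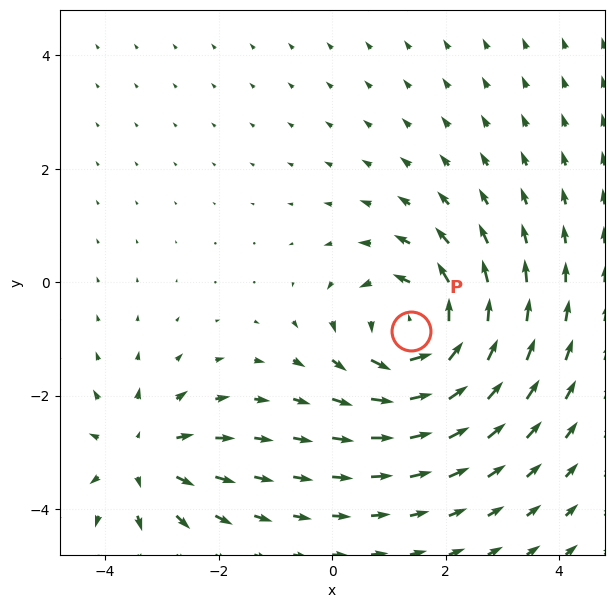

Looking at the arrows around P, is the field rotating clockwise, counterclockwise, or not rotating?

counterclockwise

Near P at (1.4, -0.9) the arrows circulate counterclockwise. The curl (z-component) there is about +4; positive curl means counterclockwise rotation.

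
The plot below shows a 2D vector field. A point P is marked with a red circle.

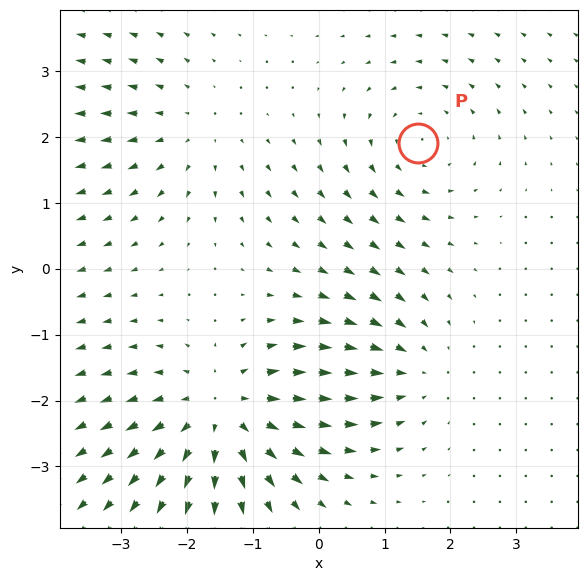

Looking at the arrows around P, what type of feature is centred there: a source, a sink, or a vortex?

vortex

At P (1.5, 1.9) the arrows circulate counterclockwise. Divergence ≈0, curl about +3 — near-zero divergence with nonzero curl is a vortex.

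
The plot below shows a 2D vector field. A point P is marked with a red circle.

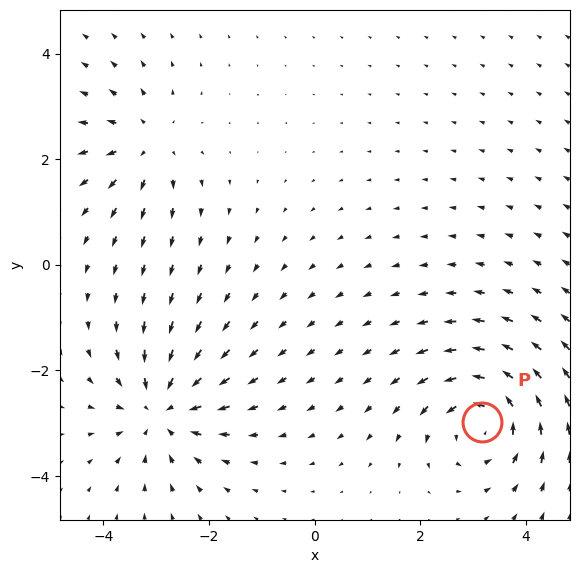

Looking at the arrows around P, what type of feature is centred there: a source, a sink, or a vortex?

At P (3.2, -3.0) the arrows circulate counterclockwise. Divergence ≈0, curl about +5 — near-zero divergence with nonzero curl is a vortex.

vortex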